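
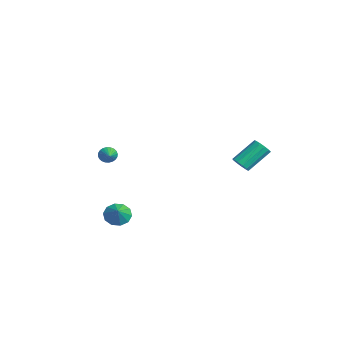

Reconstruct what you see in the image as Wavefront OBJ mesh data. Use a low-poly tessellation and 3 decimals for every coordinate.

v -2.141 -2.862 -0.305
v -1.937 -2.642 -0.766
v -0.999 -3.018 0.125
v -1.96 -2.468 -0.643
v -2.01 -2.354 -0.469
v -2.08 -2.317 -0.269
v -2.16 -2.363 -0.075
v -2.236 -2.485 0.084
v -2.298 -2.665 0.183
v -2.336 -2.875 0.209
v -2.345 -3.083 0.156
v -2.322 -3.257 0.033
v -2.272 -3.371 -0.142
v -2.201 -3.408 -0.341
v -2.122 -3.362 -0.535
v -2.045 -3.239 -0.694
v -1.983 -3.06 -0.794
v -1.945 -2.85 -0.819
v 3.442 3.113 0.763
v 3.793 2.856 1.162
v 3.489 4.171 2.276
v 3.138 4.427 1.877
v 3.988 3.055 0.98
v 3.683 4.37 2.094
v 4.009 3.273 0.729
v 3.705 4.587 1.843
v 3.851 3.439 0.489
v 3.546 4.754 1.604
v 3.562 3.502 0.336
v 3.258 4.817 1.45
v 3.236 3.441 0.319
v 2.931 4.756 1.433
v 2.975 3.276 0.442
v 2.67 4.591 1.556
v 2.863 3.059 0.667
v 2.558 4.374 1.782
v 2.934 2.859 0.923
v 2.63 4.174 2.037
v 3.167 2.74 1.128
v 2.862 4.054 2.242
v 3.488 2.738 1.217
v 3.183 4.053 2.331
v 3.141 -3.566 -2.265
v 3.521 -3.983 -2.789
v 3.939 -3.734 -1.555
v 3.657 -3.529 -2.835
v 3.596 -3.09 -2.663
v 3.362 -2.832 -2.339
v 3.043 -2.855 -1.986
v 2.762 -3.15 -1.74
v 2.626 -3.603 -1.694
v 2.687 -4.043 -1.866
v 2.921 -4.3 -2.19
v 3.24 -4.277 -2.543
f 2 1 4
f 2 4 3
f 4 1 5
f 4 5 3
f 5 1 6
f 5 6 3
f 6 1 7
f 6 7 3
f 7 1 8
f 7 8 3
f 8 1 9
f 8 9 3
f 9 1 10
f 9 10 3
f 10 1 11
f 10 11 3
f 11 1 12
f 11 12 3
f 12 1 13
f 12 13 3
f 13 1 14
f 13 14 3
f 14 1 15
f 14 15 3
f 15 1 16
f 15 16 3
f 16 1 17
f 16 17 3
f 17 1 18
f 17 18 3
f 18 1 2
f 18 2 3
f 20 19 23
f 20 23 21
f 21 23 24
f 21 24 22
f 23 19 25
f 23 25 24
f 24 25 26
f 24 26 22
f 25 19 27
f 25 27 26
f 26 27 28
f 26 28 22
f 27 19 29
f 27 29 28
f 28 29 30
f 28 30 22
f 29 19 31
f 29 31 30
f 30 31 32
f 30 32 22
f 31 19 33
f 31 33 32
f 32 33 34
f 32 34 22
f 33 19 35
f 33 35 34
f 34 35 36
f 34 36 22
f 35 19 37
f 35 37 36
f 36 37 38
f 36 38 22
f 37 19 39
f 37 39 38
f 38 39 40
f 38 40 22
f 39 19 41
f 39 41 40
f 40 41 42
f 40 42 22
f 41 19 20
f 41 20 42
f 42 20 21
f 42 21 22
f 44 43 46
f 44 46 45
f 46 43 47
f 46 47 45
f 47 43 48
f 47 48 45
f 48 43 49
f 48 49 45
f 49 43 50
f 49 50 45
f 50 43 51
f 50 51 45
f 51 43 52
f 51 52 45
f 52 43 53
f 52 53 45
f 53 43 54
f 53 54 45
f 54 43 44
f 54 44 45



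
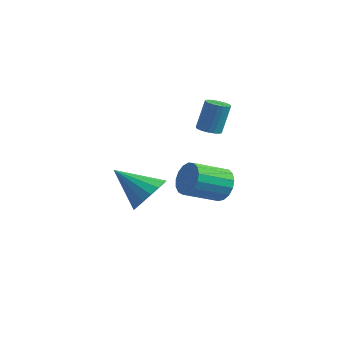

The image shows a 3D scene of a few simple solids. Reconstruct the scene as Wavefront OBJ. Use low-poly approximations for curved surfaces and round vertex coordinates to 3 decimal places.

v -2.528 3.077 1.937
v -1.94 3.054 1.899
v -1.823 3.519 3.404
v -2.412 3.543 3.443
v -1.986 3.285 1.831
v -1.87 3.75 3.336
v -2.126 3.48 1.782
v -2.01 3.946 3.287
v -2.336 3.606 1.759
v -2.219 4.071 3.264
v -2.579 3.64 1.767
v -2.462 4.106 3.273
v -2.813 3.577 1.805
v -2.696 4.042 3.31
v -2.998 3.427 1.865
v -2.881 3.893 3.371
v -3.101 3.217 1.938
v -2.985 3.683 3.444
v -3.106 2.983 2.011
v -2.989 3.449 3.517
v -3.011 2.765 2.071
v -2.894 3.231 3.577
v -2.832 2.601 2.108
v -2.715 3.067 3.613
v -2.601 2.519 2.116
v -2.484 2.985 3.621
v -2.357 2.534 2.092
v -2.24 3 3.597
v -2.143 2.643 2.042
v -2.026 3.108 3.547
v -1.995 2.827 1.974
v -1.879 3.292 3.479
v -1.493 -1.816 0.079
v -0.861 -2.452 0.585
v -3.027 -2.384 1.281
v -0.824 -2.027 0.833
v -0.941 -1.554 0.908
v -1.184 -1.141 0.793
v -1.498 -0.882 0.514
v -1.811 -0.838 0.136
v -2.051 -1.017 -0.255
v -2.163 -1.38 -0.57
v -2.122 -1.842 -0.736
v -1.937 -2.298 -0.715
v -1.65 -2.644 -0.513
v -1.327 -2.8 -0.175
v -1.042 -2.731 0.222
v -2.422 3.886 -1.741
v -1.98 4.071 -0.955
v -2.676 2.499 -0.194
v -3.118 2.314 -0.979
v -2.371 4.268 -0.905
v -3.066 2.696 -0.144
v -2.773 4.377 -1.047
v -3.469 2.805 -0.285
v -3.095 4.374 -1.347
v -3.791 2.802 -0.586
v -3.263 4.259 -1.737
v -3.958 2.687 -0.976
v -3.238 4.059 -2.129
v -3.934 2.487 -1.367
v -3.027 3.819 -2.431
v -3.722 2.247 -1.67
v -2.676 3.594 -2.575
v -3.372 2.022 -1.814
v -2.268 3.436 -2.528
v -2.963 1.864 -1.767
v -1.895 3.381 -2.301
v -2.59 1.809 -1.54
v -1.643 3.442 -1.945
v -2.338 1.87 -1.184
v -1.569 3.605 -1.542
v -2.265 2.033 -0.781
v -1.691 3.831 -1.185
v -2.386 2.259 -0.424
f 2 1 5
f 2 5 3
f 3 5 6
f 3 6 4
f 5 1 7
f 5 7 6
f 6 7 8
f 6 8 4
f 7 1 9
f 7 9 8
f 8 9 10
f 8 10 4
f 9 1 11
f 9 11 10
f 10 11 12
f 10 12 4
f 11 1 13
f 11 13 12
f 12 13 14
f 12 14 4
f 13 1 15
f 13 15 14
f 14 15 16
f 14 16 4
f 15 1 17
f 15 17 16
f 16 17 18
f 16 18 4
f 17 1 19
f 17 19 18
f 18 19 20
f 18 20 4
f 19 1 21
f 19 21 20
f 20 21 22
f 20 22 4
f 21 1 23
f 21 23 22
f 22 23 24
f 22 24 4
f 23 1 25
f 23 25 24
f 24 25 26
f 24 26 4
f 25 1 27
f 25 27 26
f 26 27 28
f 26 28 4
f 27 1 29
f 27 29 28
f 28 29 30
f 28 30 4
f 29 1 31
f 29 31 30
f 30 31 32
f 30 32 4
f 31 1 2
f 31 2 32
f 32 2 3
f 32 3 4
f 34 33 36
f 34 36 35
f 36 33 37
f 36 37 35
f 37 33 38
f 37 38 35
f 38 33 39
f 38 39 35
f 39 33 40
f 39 40 35
f 40 33 41
f 40 41 35
f 41 33 42
f 41 42 35
f 42 33 43
f 42 43 35
f 43 33 44
f 43 44 35
f 44 33 45
f 44 45 35
f 45 33 46
f 45 46 35
f 46 33 47
f 46 47 35
f 47 33 34
f 47 34 35
f 49 48 52
f 49 52 50
f 50 52 53
f 50 53 51
f 52 48 54
f 52 54 53
f 53 54 55
f 53 55 51
f 54 48 56
f 54 56 55
f 55 56 57
f 55 57 51
f 56 48 58
f 56 58 57
f 57 58 59
f 57 59 51
f 58 48 60
f 58 60 59
f 59 60 61
f 59 61 51
f 60 48 62
f 60 62 61
f 61 62 63
f 61 63 51
f 62 48 64
f 62 64 63
f 63 64 65
f 63 65 51
f 64 48 66
f 64 66 65
f 65 66 67
f 65 67 51
f 66 48 68
f 66 68 67
f 67 68 69
f 67 69 51
f 68 48 70
f 68 70 69
f 69 70 71
f 69 71 51
f 70 48 72
f 70 72 71
f 71 72 73
f 71 73 51
f 72 48 74
f 72 74 73
f 73 74 75
f 73 75 51
f 74 48 49
f 74 49 75
f 75 49 50
f 75 50 51



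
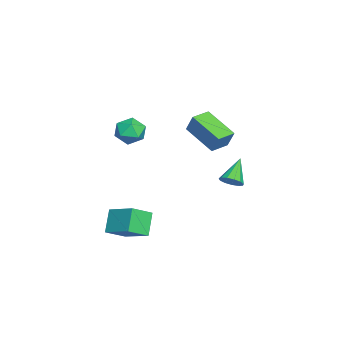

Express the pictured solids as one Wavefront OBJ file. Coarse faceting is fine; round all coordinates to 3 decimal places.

v 1.321 -2.812 -4.503
v 0.276 -2.735 -3.32
v 2.348 -1.381 -3.689
v 1.303 -1.304 -2.506
v 2.097 -3.796 -3.754
v 1.052 -3.719 -2.571
v 3.124 -2.365 -2.94
v 2.079 -2.288 -1.757
v 0.223 0.405 3.585
v 0.565 0.794 4.7
v -0.683 1.161 3.599
v -0.341 1.55 4.714
v 1.481 1.93 2.666
v 1.823 2.319 3.781
v 0.575 2.686 2.68
v 0.917 3.075 3.795
v -3.065 2.595 -2.281
v -2.652 3.145 -2.009
v -4.375 2.985 -1.079
v -2.882 3.311 -2.315
v -3.171 3.25 -2.609
v -3.426 2.98 -2.799
v -3.567 2.589 -2.825
v -3.548 2.199 -2.678
v -3.376 1.935 -2.405
v -3.106 1.88 -2.093
v -2.822 2.052 -1.84
v -2.616 2.397 -1.727
v -2.552 2.804 -1.791
v 0.833 -2.473 4.087
v 1.19 -3.034 3.37
v -0.47 -2.206 3.23
v -0.113 -2.767 2.513
v -0.386 -3.172 3.36
v 0.419 -3.336 3.89
v 0.301 -1.904 2.71
v 1.106 -2.068 3.24
v 0.861 -2.682 2.519
v 0.436 -3.466 2.921
v 0.284 -1.774 3.679
v -0.141 -2.558 4.081
f 2 4 1
f 5 2 1
f 1 4 3
f 3 5 1
f 2 8 4
f 6 2 5
f 6 8 2
f 4 8 3
f 7 5 3
f 3 8 7
f 7 6 5
f 8 6 7
f 10 12 9
f 13 10 9
f 9 12 11
f 11 13 9
f 10 16 12
f 14 10 13
f 14 16 10
f 12 16 11
f 15 13 11
f 11 16 15
f 15 14 13
f 16 14 15
f 18 17 20
f 18 20 19
f 20 17 21
f 20 21 19
f 21 17 22
f 21 22 19
f 22 17 23
f 22 23 19
f 23 17 24
f 23 24 19
f 24 17 25
f 24 25 19
f 25 17 26
f 25 26 19
f 26 17 27
f 26 27 19
f 27 17 28
f 27 28 19
f 28 17 29
f 28 29 19
f 29 17 18
f 29 18 19
f 30 41 35
f 30 35 31
f 30 31 37
f 30 37 40
f 30 40 41
f 31 35 39
f 35 41 34
f 41 40 32
f 40 37 36
f 37 31 38
f 33 39 34
f 33 34 32
f 33 32 36
f 33 36 38
f 33 38 39
f 34 39 35
f 32 34 41
f 36 32 40
f 38 36 37
f 39 38 31



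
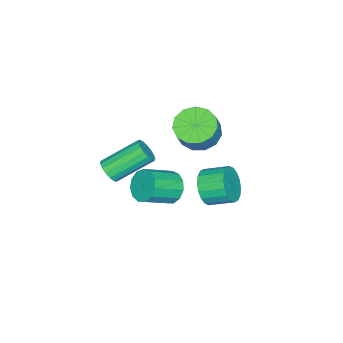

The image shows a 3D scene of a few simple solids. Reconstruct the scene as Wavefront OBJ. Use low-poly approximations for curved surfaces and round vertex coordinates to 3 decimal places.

v 2.055 -1.041 -1.597
v 2.624 -0.615 -2.026
v 3.774 -1.354 -1.232
v 3.205 -1.779 -0.803
v 2.527 -0.36 -1.646
v 3.676 -1.098 -0.853
v 2.279 -0.32 -1.251
v 3.429 -1.058 -0.458
v 1.961 -0.51 -0.966
v 3.111 -1.248 -0.173
v 1.672 -0.868 -0.881
v 2.822 -1.606 -0.087
v 1.505 -1.281 -1.023
v 2.655 -2.019 -0.23
v 1.513 -1.618 -1.347
v 2.663 -2.356 -0.554
v 1.692 -1.771 -1.751
v 2.842 -2.51 -0.957
v 1.987 -1.693 -2.105
v 3.137 -2.431 -1.312
v 2.304 -1.408 -2.298
v 3.453 -2.146 -1.505
v 2.541 -1.006 -2.269
v 3.691 -1.744 -1.475
v -2.712 -2.126 -2.157
v -1.838 -2.033 -2.694
v -1.154 -1.921 -1.559
v -2.028 -2.014 -1.023
v -2.044 -1.496 -2.623
v -1.36 -1.383 -1.488
v -2.463 -1.158 -2.404
v -1.778 -1.045 -1.27
v -2.96 -1.128 -2.107
v -2.276 -1.015 -0.972
v -3.379 -1.415 -1.826
v -2.695 -1.302 -0.691
v -3.586 -1.928 -1.65
v -2.902 -1.815 -0.515
v -3.516 -2.504 -1.635
v -2.831 -2.391 -0.5
v -3.19 -2.96 -1.786
v -2.506 -2.847 -0.651
v -2.713 -3.151 -2.055
v -2.029 -3.038 -0.92
v -2.235 -3.018 -2.356
v -1.551 -2.905 -1.222
v -1.909 -2.601 -2.595
v -1.225 -2.488 -1.46
v -0.332 -0.558 -3.439
v 0.213 -0.139 -4.08
v -0.083 0.978 -3.601
v -0.628 0.558 -2.961
v -0.159 -0.155 -4.271
v -0.455 0.961 -3.792
v -0.565 -0.252 -4.297
v -0.861 0.864 -3.818
v -0.925 -0.409 -4.153
v -1.221 0.707 -3.675
v -1.167 -0.596 -3.868
v -1.464 0.52 -3.389
v -1.245 -0.775 -3.498
v -1.541 0.341 -3.019
v -1.141 -0.911 -3.116
v -1.437 0.205 -2.638
v -0.877 -0.978 -2.799
v -1.173 0.139 -2.32
v -0.505 -0.961 -2.608
v -0.801 0.155 -2.129
v -0.099 -0.864 -2.582
v -0.395 0.252 -2.103
v 0.261 -0.707 -2.725
v -0.035 0.409 -2.247
v 0.504 -0.52 -3.011
v 0.207 0.596 -2.532
v 0.581 -0.341 -3.381
v 0.285 0.775 -2.902
v 0.477 -0.205 -3.762
v 0.181 0.911 -3.284
v 1.97 -4.155 -1.939
v 2.488 -3.796 -1.828
v 1.368 -2.526 -0.709
v 0.85 -2.885 -0.821
v 2.37 -3.676 -2.083
v 1.249 -2.406 -0.965
v 2.159 -3.666 -2.306
v 1.038 -2.395 -1.187
v 1.906 -3.767 -2.444
v 0.785 -2.497 -1.326
v 1.667 -3.958 -2.467
v 0.546 -2.688 -1.349
v 1.498 -4.194 -2.369
v 0.377 -2.923 -1.251
v 1.437 -4.421 -2.172
v 0.316 -3.15 -1.054
v 1.498 -4.587 -1.922
v 0.377 -3.316 -0.804
v 1.668 -4.654 -1.676
v 0.547 -3.384 -0.558
v 1.906 -4.607 -1.49
v 0.786 -3.337 -0.372
v 2.16 -4.456 -1.407
v 1.039 -3.186 -0.289
v 2.37 -4.237 -1.446
v 1.249 -2.966 -0.328
v 2.489 -3.999 -1.598
v 1.368 -2.728 -0.479
f 2 1 5
f 2 5 3
f 3 5 6
f 3 6 4
f 5 1 7
f 5 7 6
f 6 7 8
f 6 8 4
f 7 1 9
f 7 9 8
f 8 9 10
f 8 10 4
f 9 1 11
f 9 11 10
f 10 11 12
f 10 12 4
f 11 1 13
f 11 13 12
f 12 13 14
f 12 14 4
f 13 1 15
f 13 15 14
f 14 15 16
f 14 16 4
f 15 1 17
f 15 17 16
f 16 17 18
f 16 18 4
f 17 1 19
f 17 19 18
f 18 19 20
f 18 20 4
f 19 1 21
f 19 21 20
f 20 21 22
f 20 22 4
f 21 1 23
f 21 23 22
f 22 23 24
f 22 24 4
f 23 1 2
f 23 2 24
f 24 2 3
f 24 3 4
f 26 25 29
f 26 29 27
f 27 29 30
f 27 30 28
f 29 25 31
f 29 31 30
f 30 31 32
f 30 32 28
f 31 25 33
f 31 33 32
f 32 33 34
f 32 34 28
f 33 25 35
f 33 35 34
f 34 35 36
f 34 36 28
f 35 25 37
f 35 37 36
f 36 37 38
f 36 38 28
f 37 25 39
f 37 39 38
f 38 39 40
f 38 40 28
f 39 25 41
f 39 41 40
f 40 41 42
f 40 42 28
f 41 25 43
f 41 43 42
f 42 43 44
f 42 44 28
f 43 25 45
f 43 45 44
f 44 45 46
f 44 46 28
f 45 25 47
f 45 47 46
f 46 47 48
f 46 48 28
f 47 25 26
f 47 26 48
f 48 26 27
f 48 27 28
f 50 49 53
f 50 53 51
f 51 53 54
f 51 54 52
f 53 49 55
f 53 55 54
f 54 55 56
f 54 56 52
f 55 49 57
f 55 57 56
f 56 57 58
f 56 58 52
f 57 49 59
f 57 59 58
f 58 59 60
f 58 60 52
f 59 49 61
f 59 61 60
f 60 61 62
f 60 62 52
f 61 49 63
f 61 63 62
f 62 63 64
f 62 64 52
f 63 49 65
f 63 65 64
f 64 65 66
f 64 66 52
f 65 49 67
f 65 67 66
f 66 67 68
f 66 68 52
f 67 49 69
f 67 69 68
f 68 69 70
f 68 70 52
f 69 49 71
f 69 71 70
f 70 71 72
f 70 72 52
f 71 49 73
f 71 73 72
f 72 73 74
f 72 74 52
f 73 49 75
f 73 75 74
f 74 75 76
f 74 76 52
f 75 49 77
f 75 77 76
f 76 77 78
f 76 78 52
f 77 49 50
f 77 50 78
f 78 50 51
f 78 51 52
f 80 79 83
f 80 83 81
f 81 83 84
f 81 84 82
f 83 79 85
f 83 85 84
f 84 85 86
f 84 86 82
f 85 79 87
f 85 87 86
f 86 87 88
f 86 88 82
f 87 79 89
f 87 89 88
f 88 89 90
f 88 90 82
f 89 79 91
f 89 91 90
f 90 91 92
f 90 92 82
f 91 79 93
f 91 93 92
f 92 93 94
f 92 94 82
f 93 79 95
f 93 95 94
f 94 95 96
f 94 96 82
f 95 79 97
f 95 97 96
f 96 97 98
f 96 98 82
f 97 79 99
f 97 99 98
f 98 99 100
f 98 100 82
f 99 79 101
f 99 101 100
f 100 101 102
f 100 102 82
f 101 79 103
f 101 103 102
f 102 103 104
f 102 104 82
f 103 79 105
f 103 105 104
f 104 105 106
f 104 106 82
f 105 79 80
f 105 80 106
f 106 80 81
f 106 81 82



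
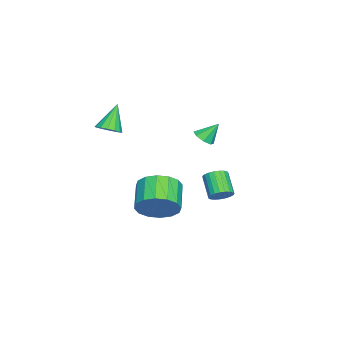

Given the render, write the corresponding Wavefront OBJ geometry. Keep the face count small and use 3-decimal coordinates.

v -1.982 0.533 -1.157
v -1.568 0.325 -0.879
v -2.218 1.127 -0.363
v -1.46 0.659 -1.097
v -1.658 0.919 -1.35
v -2.045 0.953 -1.49
v -2.395 0.74 -1.436
v -2.503 0.406 -1.218
v -2.305 0.146 -0.964
v -1.918 0.113 -0.824
v 1.73 -2.444 0.638
v 2.12 -2.055 0.823
v 1.01 -2.276 1.802
v 1.915 -1.895 0.673
v 1.661 -1.881 0.514
v 1.425 -2.018 0.388
v 1.272 -2.269 0.329
v 1.241 -2.567 0.352
v 1.341 -2.832 0.452
v 1.546 -2.992 0.602
v 1.8 -3.006 0.761
v 2.036 -2.869 0.888
v 2.189 -2.618 0.947
v 2.22 -2.32 0.923
v 3.626 2.769 -1.433
v 4.027 2.609 -1.143
v 3.315 2.172 -0.398
v 2.914 2.331 -0.687
v 3.99 2.806 -1.063
v 3.277 2.369 -0.318
v 3.89 2.997 -1.047
v 3.177 2.56 -0.302
v 3.744 3.148 -1.098
v 3.031 2.711 -0.352
v 3.578 3.234 -1.206
v 2.865 2.797 -0.461
v 3.42 3.239 -1.354
v 2.707 2.802 -0.609
v 3.298 3.163 -1.515
v 2.585 2.726 -0.77
v 3.232 3.019 -1.662
v 2.52 2.582 -0.917
v 3.235 2.831 -1.77
v 2.523 2.394 -1.024
v 3.306 2.633 -1.819
v 2.593 2.195 -1.073
v 3.432 2.458 -1.801
v 2.719 2.02 -1.056
v 3.591 2.336 -1.72
v 2.879 1.899 -0.974
v 3.757 2.29 -1.589
v 3.044 1.853 -0.843
v 3.9 2.326 -1.431
v 3.187 1.889 -0.685
v 3.995 2.439 -1.273
v 3.283 2.002 -0.528
v 0.705 -0.687 -4.2
v 1.042 -0.17 -3.438
v -0.149 -0.456 -2.719
v -0.485 -0.973 -3.48
v 0.789 0.165 -3.723
v -0.401 -0.12 -3.004
v 0.514 0.272 -4.136
v -0.676 -0.014 -3.416
v 0.29 0.122 -4.566
v -0.9 -0.164 -3.846
v 0.178 -0.245 -4.897
v -1.013 -0.531 -4.178
v 0.206 -0.731 -5.042
v -0.984 -1.016 -4.323
v 0.369 -1.204 -4.961
v -0.822 -1.49 -4.242
v 0.621 -1.54 -4.676
v -0.569 -1.825 -3.957
v 0.896 -1.646 -4.264
v -0.294 -1.932 -3.544
v 1.12 -1.496 -3.834
v -0.07 -1.782 -3.114
v 1.233 -1.129 -3.502
v 0.042 -1.415 -2.783
v 1.204 -0.644 -3.357
v 0.014 -0.929 -2.638
f 2 1 4
f 2 4 3
f 4 1 5
f 4 5 3
f 5 1 6
f 5 6 3
f 6 1 7
f 6 7 3
f 7 1 8
f 7 8 3
f 8 1 9
f 8 9 3
f 9 1 10
f 9 10 3
f 10 1 2
f 10 2 3
f 12 11 14
f 12 14 13
f 14 11 15
f 14 15 13
f 15 11 16
f 15 16 13
f 16 11 17
f 16 17 13
f 17 11 18
f 17 18 13
f 18 11 19
f 18 19 13
f 19 11 20
f 19 20 13
f 20 11 21
f 20 21 13
f 21 11 22
f 21 22 13
f 22 11 23
f 22 23 13
f 23 11 24
f 23 24 13
f 24 11 12
f 24 12 13
f 26 25 29
f 26 29 27
f 27 29 30
f 27 30 28
f 29 25 31
f 29 31 30
f 30 31 32
f 30 32 28
f 31 25 33
f 31 33 32
f 32 33 34
f 32 34 28
f 33 25 35
f 33 35 34
f 34 35 36
f 34 36 28
f 35 25 37
f 35 37 36
f 36 37 38
f 36 38 28
f 37 25 39
f 37 39 38
f 38 39 40
f 38 40 28
f 39 25 41
f 39 41 40
f 40 41 42
f 40 42 28
f 41 25 43
f 41 43 42
f 42 43 44
f 42 44 28
f 43 25 45
f 43 45 44
f 44 45 46
f 44 46 28
f 45 25 47
f 45 47 46
f 46 47 48
f 46 48 28
f 47 25 49
f 47 49 48
f 48 49 50
f 48 50 28
f 49 25 51
f 49 51 50
f 50 51 52
f 50 52 28
f 51 25 53
f 51 53 52
f 52 53 54
f 52 54 28
f 53 25 55
f 53 55 54
f 54 55 56
f 54 56 28
f 55 25 26
f 55 26 56
f 56 26 27
f 56 27 28
f 58 57 61
f 58 61 59
f 59 61 62
f 59 62 60
f 61 57 63
f 61 63 62
f 62 63 64
f 62 64 60
f 63 57 65
f 63 65 64
f 64 65 66
f 64 66 60
f 65 57 67
f 65 67 66
f 66 67 68
f 66 68 60
f 67 57 69
f 67 69 68
f 68 69 70
f 68 70 60
f 69 57 71
f 69 71 70
f 70 71 72
f 70 72 60
f 71 57 73
f 71 73 72
f 72 73 74
f 72 74 60
f 73 57 75
f 73 75 74
f 74 75 76
f 74 76 60
f 75 57 77
f 75 77 76
f 76 77 78
f 76 78 60
f 77 57 79
f 77 79 78
f 78 79 80
f 78 80 60
f 79 57 81
f 79 81 80
f 80 81 82
f 80 82 60
f 81 57 58
f 81 58 82
f 82 58 59
f 82 59 60



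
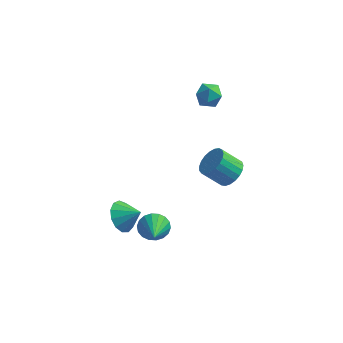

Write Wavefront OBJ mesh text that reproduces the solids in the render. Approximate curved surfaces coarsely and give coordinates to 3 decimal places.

v 1.948 2.49 -1.636
v 2.542 2.341 -1.075
v 1.605 2.12 -0.143
v 1.012 2.27 -0.704
v 2.495 2.681 -1.041
v 1.558 2.46 -0.109
v 2.354 2.988 -1.11
v 1.417 2.768 -0.178
v 2.143 3.21 -1.27
v 1.206 2.989 -0.338
v 1.898 3.306 -1.494
v 0.961 3.086 -0.561
v 1.662 3.262 -1.741
v 0.725 3.041 -0.809
v 1.475 3.084 -1.971
v 0.538 2.864 -1.039
v 1.371 2.804 -2.143
v 0.434 2.583 -1.21
v 1.366 2.469 -2.227
v 0.429 2.249 -1.295
v 1.462 2.138 -2.209
v 0.525 1.918 -1.277
v 1.642 1.868 -2.092
v 0.705 1.647 -1.16
v 1.875 1.706 -1.896
v 0.938 1.485 -0.964
v 2.121 1.679 -1.655
v 1.184 1.458 -0.723
v 2.337 1.792 -1.411
v 1.4 1.571 -0.479
v 2.486 2.026 -1.206
v 1.549 1.806 -0.274
v 0.233 3.383 4.142
v 0.966 3.52 4.097
v 0.334 2.56 3.263
v 1.067 2.697 3.218
v 0.787 2.358 3.822
v 0.724 2.867 4.364
v 0.576 3.213 2.996
v 0.513 3.722 3.538
v 1.177 3.416 3.389
v 1.308 2.887 3.899
v -0.008 3.193 3.461
v 0.123 2.664 3.971
v -2.409 -1.097 -2.74
v -1.965 -1.564 -3.368
v -1.491 -1.083 -2.1
v -1.895 -1.074 -3.478
v -1.988 -0.591 -3.355
v -2.215 -0.269 -3.036
v -2.504 -0.209 -2.623
v -2.762 -0.431 -2.247
v -2.909 -0.865 -2.028
v -2.897 -1.372 -2.035
v -2.73 -1.791 -2.266
v -2.461 -1.99 -2.647
v -2.176 -1.906 -3.058
v -0.653 -1.769 -2.289
v -0.21 -1.366 -1.774
v -0.267 -3.011 -1.651
v -0.522 -1.381 -1.614
v -0.861 -1.472 -1.587
v -1.158 -1.622 -1.699
v -1.355 -1.801 -1.929
v -1.414 -1.974 -2.229
v -1.322 -2.106 -2.542
v -1.097 -2.171 -2.804
v -0.785 -2.156 -2.965
v -0.446 -2.065 -2.992
v -0.149 -1.915 -2.879
v 0.049 -1.736 -2.65
v 0.107 -1.563 -2.35
v 0.015 -1.431 -2.037
f 2 1 5
f 2 5 3
f 3 5 6
f 3 6 4
f 5 1 7
f 5 7 6
f 6 7 8
f 6 8 4
f 7 1 9
f 7 9 8
f 8 9 10
f 8 10 4
f 9 1 11
f 9 11 10
f 10 11 12
f 10 12 4
f 11 1 13
f 11 13 12
f 12 13 14
f 12 14 4
f 13 1 15
f 13 15 14
f 14 15 16
f 14 16 4
f 15 1 17
f 15 17 16
f 16 17 18
f 16 18 4
f 17 1 19
f 17 19 18
f 18 19 20
f 18 20 4
f 19 1 21
f 19 21 20
f 20 21 22
f 20 22 4
f 21 1 23
f 21 23 22
f 22 23 24
f 22 24 4
f 23 1 25
f 23 25 24
f 24 25 26
f 24 26 4
f 25 1 27
f 25 27 26
f 26 27 28
f 26 28 4
f 27 1 29
f 27 29 28
f 28 29 30
f 28 30 4
f 29 1 31
f 29 31 30
f 30 31 32
f 30 32 4
f 31 1 2
f 31 2 32
f 32 2 3
f 32 3 4
f 33 44 38
f 33 38 34
f 33 34 40
f 33 40 43
f 33 43 44
f 34 38 42
f 38 44 37
f 44 43 35
f 43 40 39
f 40 34 41
f 36 42 37
f 36 37 35
f 36 35 39
f 36 39 41
f 36 41 42
f 37 42 38
f 35 37 44
f 39 35 43
f 41 39 40
f 42 41 34
f 46 45 48
f 46 48 47
f 48 45 49
f 48 49 47
f 49 45 50
f 49 50 47
f 50 45 51
f 50 51 47
f 51 45 52
f 51 52 47
f 52 45 53
f 52 53 47
f 53 45 54
f 53 54 47
f 54 45 55
f 54 55 47
f 55 45 56
f 55 56 47
f 56 45 57
f 56 57 47
f 57 45 46
f 57 46 47
f 59 58 61
f 59 61 60
f 61 58 62
f 61 62 60
f 62 58 63
f 62 63 60
f 63 58 64
f 63 64 60
f 64 58 65
f 64 65 60
f 65 58 66
f 65 66 60
f 66 58 67
f 66 67 60
f 67 58 68
f 67 68 60
f 68 58 69
f 68 69 60
f 69 58 70
f 69 70 60
f 70 58 71
f 70 71 60
f 71 58 72
f 71 72 60
f 72 58 73
f 72 73 60
f 73 58 59
f 73 59 60



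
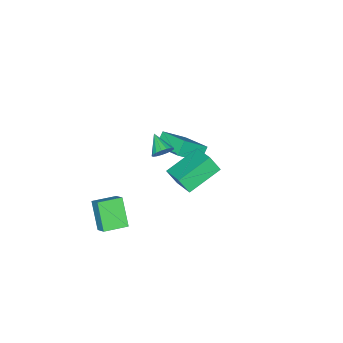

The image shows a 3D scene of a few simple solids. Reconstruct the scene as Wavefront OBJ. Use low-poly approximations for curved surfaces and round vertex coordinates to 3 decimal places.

v -4.771 -2.475 -1.935
v -3.466 -3.056 -0.76
v -4.467 -0.599 -1.346
v -3.162 -1.18 -0.17
v -4.058 -2.36 -2.67
v -2.753 -2.941 -1.494
v -3.754 -0.484 -2.08
v -2.449 -1.065 -0.905
v -1.532 -1.33 -0.081
v -1.186 -1.141 0.461
v -1.988 -2.39 0.581
v -1.47 -0.996 0.497
v -1.768 -0.928 0.401
v -2.012 -0.952 0.195
v -2.147 -1.062 -0.075
v -2.14 -1.234 -0.346
v -1.995 -1.428 -0.556
v -1.743 -1.599 -0.657
v -1.443 -1.708 -0.626
v -1.164 -1.731 -0.47
v -0.969 -1.662 -0.225
v -0.903 -1.517 0.053
v -0.981 -1.329 0.301
v -0.051 3.101 3.333
v 0.201 2.576 4.219
v 0.584 4.502 3.983
v 0.836 3.977 4.869
v 1.844 2.623 2.511
v 2.096 2.098 3.397
v 2.479 4.024 3.161
v 2.731 3.499 4.047
v 3.276 -2.251 -1.418
v 3.613 -1.479 -0.726
v 2.015 -1.607 -1.523
v 2.352 -0.834 -0.831
v 3.908 -1.246 -2.849
v 4.245 -0.473 -2.157
v 2.647 -0.601 -2.954
v 2.984 0.171 -2.262
f 2 4 1
f 5 2 1
f 1 4 3
f 3 5 1
f 2 8 4
f 6 2 5
f 6 8 2
f 4 8 3
f 7 5 3
f 3 8 7
f 7 6 5
f 8 6 7
f 10 9 12
f 10 12 11
f 12 9 13
f 12 13 11
f 13 9 14
f 13 14 11
f 14 9 15
f 14 15 11
f 15 9 16
f 15 16 11
f 16 9 17
f 16 17 11
f 17 9 18
f 17 18 11
f 18 9 19
f 18 19 11
f 19 9 20
f 19 20 11
f 20 9 21
f 20 21 11
f 21 9 22
f 21 22 11
f 22 9 23
f 22 23 11
f 23 9 10
f 23 10 11
f 25 27 24
f 28 25 24
f 24 27 26
f 26 28 24
f 25 31 27
f 29 25 28
f 29 31 25
f 27 31 26
f 30 28 26
f 26 31 30
f 30 29 28
f 31 29 30
f 33 35 32
f 36 33 32
f 32 35 34
f 34 36 32
f 33 39 35
f 37 33 36
f 37 39 33
f 35 39 34
f 38 36 34
f 34 39 38
f 38 37 36
f 39 37 38



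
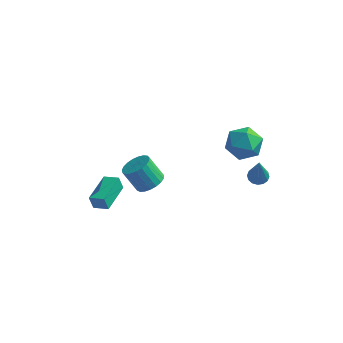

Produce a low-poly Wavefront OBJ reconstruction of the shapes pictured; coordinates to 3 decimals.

v 3.78 2.176 -2.236
v 4.37 2.33 -2.248
v 4 1.484 -0.244
v 4.221 2.587 -2.142
v 3.953 2.734 -2.061
v 3.639 2.732 -2.027
v 3.363 2.58 -2.05
v 3.199 2.321 -2.122
v 3.19 2.022 -2.224
v 3.34 1.765 -2.33
v 3.607 1.618 -2.411
v 3.921 1.62 -2.444
v 4.197 1.772 -2.422
v 4.362 2.031 -2.35
v -0.758 -2.628 0.42
v -0.054 -2.515 0.882
v -0.878 -2.458 2.123
v -1.582 -2.572 1.66
v -0.146 -2.182 0.806
v -0.97 -2.125 2.046
v -0.344 -1.927 0.662
v -1.168 -1.87 1.903
v -0.614 -1.793 0.477
v -1.437 -1.736 1.718
v -0.908 -1.803 0.282
v -1.732 -1.746 1.523
v -1.177 -1.956 0.111
v -2.001 -1.899 1.351
v -1.373 -2.226 -0.007
v -2.197 -2.169 1.234
v -1.463 -2.565 -0.051
v -2.287 -2.508 1.189
v -1.431 -2.915 -0.014
v -2.255 -2.858 1.227
v -1.283 -3.215 0.098
v -2.106 -3.158 1.339
v -1.044 -3.414 0.266
v -1.867 -3.357 1.507
v -0.755 -3.477 0.461
v -1.579 -3.421 1.701
v -0.467 -3.394 0.648
v -1.291 -3.337 1.888
v -0.23 -3.178 0.796
v -1.053 -3.121 2.036
v -0.084 -2.867 0.879
v -0.907 -2.81 2.119
v 2.769 1.008 2.182
v 3.444 1.159 3.07
v 3.496 -0.639 1.91
v 4.171 -0.488 2.798
v 3.063 -0.617 2.948
v 2.614 0.401 3.117
v 4.326 0.119 1.863
v 3.877 1.137 2.032
v 4.406 0.61 2.873
v 3.626 0.154 3.543
v 3.314 0.366 1.437
v 2.534 -0.09 2.107
v -4.364 -1.865 -3.952
v -4.605 -1.87 -3.116
v -4.246 0.111 -3.906
v -4.487 0.106 -3.07
v -3.453 -1.926 -3.69
v -3.694 -1.931 -2.854
v -3.335 0.05 -3.644
v -3.576 0.045 -2.808
f 2 1 4
f 2 4 3
f 4 1 5
f 4 5 3
f 5 1 6
f 5 6 3
f 6 1 7
f 6 7 3
f 7 1 8
f 7 8 3
f 8 1 9
f 8 9 3
f 9 1 10
f 9 10 3
f 10 1 11
f 10 11 3
f 11 1 12
f 11 12 3
f 12 1 13
f 12 13 3
f 13 1 14
f 13 14 3
f 14 1 2
f 14 2 3
f 16 15 19
f 16 19 17
f 17 19 20
f 17 20 18
f 19 15 21
f 19 21 20
f 20 21 22
f 20 22 18
f 21 15 23
f 21 23 22
f 22 23 24
f 22 24 18
f 23 15 25
f 23 25 24
f 24 25 26
f 24 26 18
f 25 15 27
f 25 27 26
f 26 27 28
f 26 28 18
f 27 15 29
f 27 29 28
f 28 29 30
f 28 30 18
f 29 15 31
f 29 31 30
f 30 31 32
f 30 32 18
f 31 15 33
f 31 33 32
f 32 33 34
f 32 34 18
f 33 15 35
f 33 35 34
f 34 35 36
f 34 36 18
f 35 15 37
f 35 37 36
f 36 37 38
f 36 38 18
f 37 15 39
f 37 39 38
f 38 39 40
f 38 40 18
f 39 15 41
f 39 41 40
f 40 41 42
f 40 42 18
f 41 15 43
f 41 43 42
f 42 43 44
f 42 44 18
f 43 15 45
f 43 45 44
f 44 45 46
f 44 46 18
f 45 15 16
f 45 16 46
f 46 16 17
f 46 17 18
f 47 58 52
f 47 52 48
f 47 48 54
f 47 54 57
f 47 57 58
f 48 52 56
f 52 58 51
f 58 57 49
f 57 54 53
f 54 48 55
f 50 56 51
f 50 51 49
f 50 49 53
f 50 53 55
f 50 55 56
f 51 56 52
f 49 51 58
f 53 49 57
f 55 53 54
f 56 55 48
f 60 62 59
f 63 60 59
f 59 62 61
f 61 63 59
f 60 66 62
f 64 60 63
f 64 66 60
f 62 66 61
f 65 63 61
f 61 66 65
f 65 64 63
f 66 64 65



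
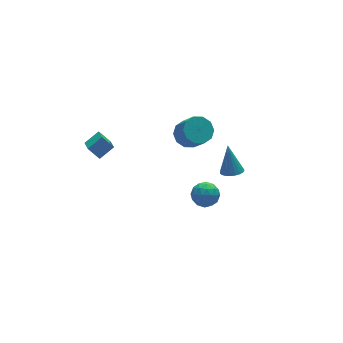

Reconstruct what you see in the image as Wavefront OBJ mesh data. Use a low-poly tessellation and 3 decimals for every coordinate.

v -0.89 -3.596 1.924
v -0.302 -3.036 2.141
v -0.098 -4.604 2.379
v 0.49 -4.044 2.596
v -0.237 -4.074 3.018
v -0.727 -3.451 2.736
v 0.327 -4.189 1.784
v -0.163 -3.566 1.502
v 0.45 -3.402 2.054
v 0.102 -3.331 2.817
v -0.502 -4.309 1.703
v -0.85 -4.238 2.466
v -0.666 -3.227 1.992
v 0.266 -4.413 2.528
v -0.162 -4.431 2.775
v 0.184 -4.101 2.903
v -0.915 -3.472 2.342
v -0.57 -3.142 2.47
v -0.531 -3.753 2.985
v 0.17 -4.498 2.05
v 0.515 -4.168 2.178
v -0.584 -3.539 1.617
v -0.238 -3.209 1.745
v 0.131 -3.887 1.535
v 0.122 -3.113 2.069
v 0.588 -3.706 2.337
v 0.492 -3.791 1.859
v 0.204 -3.425 1.694
v -0.082 -3.072 2.517
v 0.383 -3.664 2.785
v -0.044 -3.682 3.033
v -0.332 -3.316 2.867
v 0.36 -3.287 2.466
v -0.783 -3.976 1.735
v -0.318 -4.568 2.003
v -0.068 -4.324 1.653
v -0.356 -3.958 1.487
v -0.988 -3.934 2.183
v -0.522 -4.527 2.451
v -0.604 -4.215 2.826
v -0.892 -3.849 2.661
v -0.76 -4.353 2.054
v -2.895 4.194 -0.243
v -3.176 3.156 0.334
v -3.368 4.716 0.466
v -3.649 3.679 1.043
v -1.951 4.261 0.337
v -2.232 3.224 0.914
v -2.424 4.784 1.046
v -2.705 3.746 1.623
v 2.81 3.66 -0.771
v 3.695 3.423 -1.021
v 3.796 2.384 0.321
v 2.91 2.62 0.571
v 3.725 3.888 -0.663
v 3.826 2.848 0.679
v 3.406 4.265 -0.346
v 3.507 3.226 0.995
v 2.859 4.411 -0.192
v 2.959 3.372 1.149
v 2.293 4.27 -0.259
v 2.393 3.231 1.083
v 1.924 3.896 -0.521
v 2.025 2.857 0.821
v 1.894 3.432 -0.879
v 1.995 2.392 0.463
v 2.213 3.054 -1.195
v 2.314 2.015 0.146
v 2.761 2.908 -1.349
v 2.861 1.869 -0.008
v 3.327 3.049 -1.283
v 3.427 2.01 0.059
v 2.517 -1.968 1.174
v 3.203 -2.032 1.15
v 2.643 -1.212 2.846
v 3.163 -1.772 1.036
v 3.012 -1.546 0.945
v 2.774 -1.393 0.894
v 2.492 -1.34 0.891
v 2.215 -1.395 0.937
v 1.989 -1.549 1.024
v 1.855 -1.776 1.137
v 1.835 -2.037 1.256
v 1.933 -2.285 1.361
v 2.132 -2.479 1.434
v 2.397 -2.584 1.462
v 2.683 -2.583 1.439
v 2.94 -2.476 1.371
v 3.124 -2.281 1.269
f 1 38 17
f 38 12 41
f 17 41 6
f 38 41 17
f 1 17 13
f 17 6 18
f 13 18 2
f 17 18 13
f 1 13 22
f 13 2 23
f 22 23 8
f 13 23 22
f 1 22 34
f 22 8 37
f 34 37 11
f 22 37 34
f 1 34 38
f 34 11 42
f 38 42 12
f 34 42 38
f 2 18 29
f 18 6 32
f 29 32 10
f 18 32 29
f 6 41 19
f 41 12 40
f 19 40 5
f 41 40 19
f 12 42 39
f 42 11 35
f 39 35 3
f 42 35 39
f 11 37 36
f 37 8 24
f 36 24 7
f 37 24 36
f 8 23 28
f 23 2 25
f 28 25 9
f 23 25 28
f 4 30 16
f 30 10 31
f 16 31 5
f 30 31 16
f 4 16 14
f 16 5 15
f 14 15 3
f 16 15 14
f 4 14 21
f 14 3 20
f 21 20 7
f 14 20 21
f 4 21 26
f 21 7 27
f 26 27 9
f 21 27 26
f 4 26 30
f 26 9 33
f 30 33 10
f 26 33 30
f 5 31 19
f 31 10 32
f 19 32 6
f 31 32 19
f 3 15 39
f 15 5 40
f 39 40 12
f 15 40 39
f 7 20 36
f 20 3 35
f 36 35 11
f 20 35 36
f 9 27 28
f 27 7 24
f 28 24 8
f 27 24 28
f 10 33 29
f 33 9 25
f 29 25 2
f 33 25 29
f 44 46 43
f 47 44 43
f 43 46 45
f 45 47 43
f 44 50 46
f 48 44 47
f 48 50 44
f 46 50 45
f 49 47 45
f 45 50 49
f 49 48 47
f 50 48 49
f 52 51 55
f 52 55 53
f 53 55 56
f 53 56 54
f 55 51 57
f 55 57 56
f 56 57 58
f 56 58 54
f 57 51 59
f 57 59 58
f 58 59 60
f 58 60 54
f 59 51 61
f 59 61 60
f 60 61 62
f 60 62 54
f 61 51 63
f 61 63 62
f 62 63 64
f 62 64 54
f 63 51 65
f 63 65 64
f 64 65 66
f 64 66 54
f 65 51 67
f 65 67 66
f 66 67 68
f 66 68 54
f 67 51 69
f 67 69 68
f 68 69 70
f 68 70 54
f 69 51 71
f 69 71 70
f 70 71 72
f 70 72 54
f 71 51 52
f 71 52 72
f 72 52 53
f 72 53 54
f 74 73 76
f 74 76 75
f 76 73 77
f 76 77 75
f 77 73 78
f 77 78 75
f 78 73 79
f 78 79 75
f 79 73 80
f 79 80 75
f 80 73 81
f 80 81 75
f 81 73 82
f 81 82 75
f 82 73 83
f 82 83 75
f 83 73 84
f 83 84 75
f 84 73 85
f 84 85 75
f 85 73 86
f 85 86 75
f 86 73 87
f 86 87 75
f 87 73 88
f 87 88 75
f 88 73 89
f 88 89 75
f 89 73 74
f 89 74 75



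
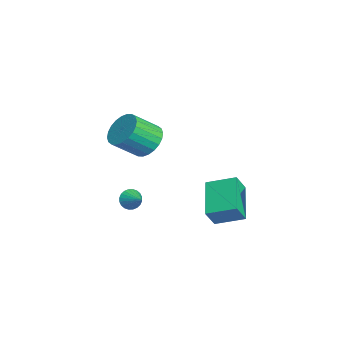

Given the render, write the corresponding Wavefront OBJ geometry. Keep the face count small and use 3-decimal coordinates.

v -2.695 0.787 1.061
v -2.268 0.288 0.307
v -1.878 -0.947 1.345
v -2.305 -0.447 2.099
v -1.966 0.496 0.441
v -1.576 -0.738 1.479
v -1.776 0.749 0.669
v -1.386 -0.486 1.708
v -1.725 1.007 0.957
v -1.335 -0.228 1.996
v -1.822 1.232 1.261
v -1.432 -0.003 2.3
v -2.052 1.389 1.534
v -1.662 0.154 2.573
v -2.38 1.455 1.736
v -1.99 0.22 2.774
v -2.756 1.419 1.834
v -2.365 0.184 2.873
v -3.122 1.287 1.815
v -2.732 0.052 2.853
v -3.424 1.078 1.681
v -3.034 -0.156 2.719
v -3.614 0.826 1.452
v -3.224 -0.409 2.491
v -3.665 0.568 1.164
v -3.275 -0.667 2.203
v -3.568 0.343 0.86
v -3.178 -0.892 1.899
v -3.338 0.186 0.587
v -2.948 -1.049 1.626
v -3.01 0.12 0.386
v -2.62 -1.115 1.424
v -2.635 0.156 0.287
v -2.244 -1.079 1.326
v 1.011 -0.269 -0.699
v 1.306 -0.386 -1.184
v 1.869 0.169 -0.281
v 1.224 -0.18 -1.231
v 1.11 0.012 -1.196
v 0.98 0.162 -1.086
v 0.855 0.246 -0.917
v 0.754 0.251 -0.715
v 0.692 0.178 -0.51
v 0.678 0.036 -0.334
v 0.715 -0.152 -0.213
v 0.797 -0.357 -0.167
v 0.912 -0.549 -0.201
v 1.041 -0.699 -0.311
v 1.166 -0.783 -0.48
v 1.267 -0.788 -0.682
v 1.33 -0.715 -0.887
v 1.343 -0.573 -1.063
v 3.065 3.276 -1.272
v 1.237 3.469 -0.32
v 3.458 4.607 -0.787
v 1.631 4.8 0.165
v 3.489 2.82 -0.365
v 1.662 3.013 0.587
v 3.883 4.151 0.12
v 2.055 4.344 1.072
f 2 1 5
f 2 5 3
f 3 5 6
f 3 6 4
f 5 1 7
f 5 7 6
f 6 7 8
f 6 8 4
f 7 1 9
f 7 9 8
f 8 9 10
f 8 10 4
f 9 1 11
f 9 11 10
f 10 11 12
f 10 12 4
f 11 1 13
f 11 13 12
f 12 13 14
f 12 14 4
f 13 1 15
f 13 15 14
f 14 15 16
f 14 16 4
f 15 1 17
f 15 17 16
f 16 17 18
f 16 18 4
f 17 1 19
f 17 19 18
f 18 19 20
f 18 20 4
f 19 1 21
f 19 21 20
f 20 21 22
f 20 22 4
f 21 1 23
f 21 23 22
f 22 23 24
f 22 24 4
f 23 1 25
f 23 25 24
f 24 25 26
f 24 26 4
f 25 1 27
f 25 27 26
f 26 27 28
f 26 28 4
f 27 1 29
f 27 29 28
f 28 29 30
f 28 30 4
f 29 1 31
f 29 31 30
f 30 31 32
f 30 32 4
f 31 1 33
f 31 33 32
f 32 33 34
f 32 34 4
f 33 1 2
f 33 2 34
f 34 2 3
f 34 3 4
f 36 35 38
f 36 38 37
f 38 35 39
f 38 39 37
f 39 35 40
f 39 40 37
f 40 35 41
f 40 41 37
f 41 35 42
f 41 42 37
f 42 35 43
f 42 43 37
f 43 35 44
f 43 44 37
f 44 35 45
f 44 45 37
f 45 35 46
f 45 46 37
f 46 35 47
f 46 47 37
f 47 35 48
f 47 48 37
f 48 35 49
f 48 49 37
f 49 35 50
f 49 50 37
f 50 35 51
f 50 51 37
f 51 35 52
f 51 52 37
f 52 35 36
f 52 36 37
f 54 56 53
f 57 54 53
f 53 56 55
f 55 57 53
f 54 60 56
f 58 54 57
f 58 60 54
f 56 60 55
f 59 57 55
f 55 60 59
f 59 58 57
f 60 58 59



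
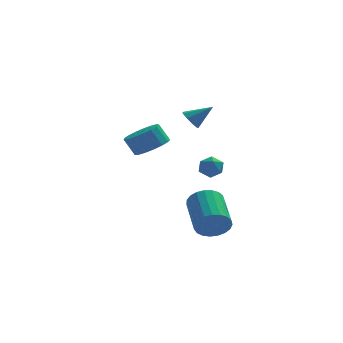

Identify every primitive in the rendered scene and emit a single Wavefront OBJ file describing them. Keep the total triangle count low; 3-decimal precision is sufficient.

v 0.163 -1.444 -3.379
v 0.764 -1.133 -4.004
v 0.557 0.874 -3.205
v -0.043 0.564 -2.581
v 0.43 -1.095 -4.188
v 0.224 0.913 -3.389
v 0.051 -1.116 -4.232
v -0.156 0.891 -3.433
v -0.309 -1.194 -4.128
v -0.516 0.813 -3.33
v -0.587 -1.315 -3.896
v -0.794 0.692 -3.097
v -0.736 -1.459 -3.573
v -0.942 0.548 -2.775
v -0.729 -1.6 -3.218
v -0.935 0.407 -2.419
v -0.568 -1.713 -2.89
v -0.774 0.294 -2.092
v -0.28 -1.781 -2.647
v -0.487 0.227 -1.848
v 0.084 -1.789 -2.53
v -0.122 0.218 -1.732
v 0.462 -1.738 -2.561
v 0.256 0.269 -1.762
v 0.788 -1.637 -2.732
v 0.582 0.371 -1.934
v 1.007 -1.501 -3.016
v 0.8 0.506 -2.218
v 1.079 -1.356 -3.363
v 0.872 0.651 -2.564
v 0.993 -1.226 -3.712
v 0.786 0.781 -2.913
v -2.649 -0.906 1.578
v -1.887 -0.459 1.898
v -2.389 -0.266 2.823
v -3.151 -0.714 2.502
v -2.127 -0.134 1.7
v -2.629 0.059 2.625
v -2.487 0.014 1.474
v -2.989 0.206 2.399
v -2.884 -0.049 1.271
v -3.386 0.144 2.196
v -3.227 -0.309 1.139
v -3.729 -0.116 2.064
v -3.437 -0.705 1.107
v -3.94 -0.512 2.032
v -3.467 -1.147 1.183
v -3.97 -0.954 2.108
v -3.31 -1.535 1.349
v -3.812 -1.342 2.274
v -3.001 -1.778 1.568
v -3.503 -1.585 2.493
v -2.611 -1.822 1.789
v -3.114 -1.629 2.714
v -2.23 -1.656 1.961
v -2.733 -1.463 2.886
v -1.945 -1.318 2.046
v -2.448 -1.125 2.97
v -1.821 -0.886 2.023
v -2.324 -0.693 2.948
v -0.804 0.081 2.926
v -0.526 -0.361 2.591
v 0.264 0.139 3.734
v -0.429 0.022 2.435
v -0.508 0.432 2.51
v -0.725 0.678 2.779
v -0.979 0.644 3.117
v -1.151 0.347 3.365
v -1.16 -0.075 3.409
v -1.003 -0.424 3.226
v -0.753 -0.537 2.903
v -0.22 2.217 -1.256
v 0.328 2.588 -1.496
v 0.432 1.792 -0.424
v 0.98 2.163 -0.664
v 0.435 2.494 -0.365
v 0.032 2.757 -0.88
v 0.728 1.623 -1.04
v 0.325 1.886 -1.555
v 0.915 2.221 -1.363
v 0.733 2.759 -0.946
v 0.027 1.621 -0.974
v -0.155 2.159 -0.557
f 2 1 5
f 2 5 3
f 3 5 6
f 3 6 4
f 5 1 7
f 5 7 6
f 6 7 8
f 6 8 4
f 7 1 9
f 7 9 8
f 8 9 10
f 8 10 4
f 9 1 11
f 9 11 10
f 10 11 12
f 10 12 4
f 11 1 13
f 11 13 12
f 12 13 14
f 12 14 4
f 13 1 15
f 13 15 14
f 14 15 16
f 14 16 4
f 15 1 17
f 15 17 16
f 16 17 18
f 16 18 4
f 17 1 19
f 17 19 18
f 18 19 20
f 18 20 4
f 19 1 21
f 19 21 20
f 20 21 22
f 20 22 4
f 21 1 23
f 21 23 22
f 22 23 24
f 22 24 4
f 23 1 25
f 23 25 24
f 24 25 26
f 24 26 4
f 25 1 27
f 25 27 26
f 26 27 28
f 26 28 4
f 27 1 29
f 27 29 28
f 28 29 30
f 28 30 4
f 29 1 31
f 29 31 30
f 30 31 32
f 30 32 4
f 31 1 2
f 31 2 32
f 32 2 3
f 32 3 4
f 34 33 37
f 34 37 35
f 35 37 38
f 35 38 36
f 37 33 39
f 37 39 38
f 38 39 40
f 38 40 36
f 39 33 41
f 39 41 40
f 40 41 42
f 40 42 36
f 41 33 43
f 41 43 42
f 42 43 44
f 42 44 36
f 43 33 45
f 43 45 44
f 44 45 46
f 44 46 36
f 45 33 47
f 45 47 46
f 46 47 48
f 46 48 36
f 47 33 49
f 47 49 48
f 48 49 50
f 48 50 36
f 49 33 51
f 49 51 50
f 50 51 52
f 50 52 36
f 51 33 53
f 51 53 52
f 52 53 54
f 52 54 36
f 53 33 55
f 53 55 54
f 54 55 56
f 54 56 36
f 55 33 57
f 55 57 56
f 56 57 58
f 56 58 36
f 57 33 59
f 57 59 58
f 58 59 60
f 58 60 36
f 59 33 34
f 59 34 60
f 60 34 35
f 60 35 36
f 62 61 64
f 62 64 63
f 64 61 65
f 64 65 63
f 65 61 66
f 65 66 63
f 66 61 67
f 66 67 63
f 67 61 68
f 67 68 63
f 68 61 69
f 68 69 63
f 69 61 70
f 69 70 63
f 70 61 71
f 70 71 63
f 71 61 62
f 71 62 63
f 72 83 77
f 72 77 73
f 72 73 79
f 72 79 82
f 72 82 83
f 73 77 81
f 77 83 76
f 83 82 74
f 82 79 78
f 79 73 80
f 75 81 76
f 75 76 74
f 75 74 78
f 75 78 80
f 75 80 81
f 76 81 77
f 74 76 83
f 78 74 82
f 80 78 79
f 81 80 73



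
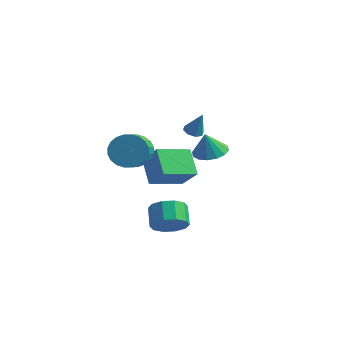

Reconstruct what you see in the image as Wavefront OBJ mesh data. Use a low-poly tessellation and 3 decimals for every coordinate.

v -1.002 3.23 2.457
v -0.591 2.835 2.304
v -0.438 3.29 3.823
v -0.458 3.26 2.231
v -0.643 3.667 2.289
v -1.039 3.819 2.446
v -1.413 3.625 2.609
v -1.546 3.2 2.683
v -1.361 2.793 2.624
v -0.965 2.641 2.467
v 2.57 -4.021 -0.176
v 3.4 -3.791 0.313
v 2.739 -3.01 1.066
v 1.91 -3.239 0.576
v 3.338 -3.397 -0.151
v 2.678 -2.615 0.602
v 2.983 -3.241 -0.624
v 2.323 -2.459 0.128
v 2.471 -3.383 -0.926
v 1.811 -2.601 -0.174
v 1.996 -3.768 -0.942
v 1.336 -2.987 -0.19
v 1.741 -4.25 -0.666
v 1.08 -3.469 0.087
v 1.802 -4.645 -0.202
v 1.142 -3.863 0.551
v 2.157 -4.801 0.272
v 1.497 -4.019 1.024
v 2.669 -4.659 0.574
v 2.009 -3.877 1.326
v 3.144 -4.273 0.59
v 2.484 -3.492 1.342
v -2.157 0.17 1.282
v -1.072 -0.035 2.44
v -1.267 1.955 0.764
v -0.182 1.749 1.922
v -1.098 -0.689 0.138
v -0.013 -0.895 1.296
v -0.208 1.095 -0.38
v 0.877 0.89 0.778
v 0.92 2.016 2.011
v 1.497 2.785 2.247
v 0.78 1.704 3.369
v 1.02 2.973 2.241
v 0.517 2.905 2.173
v 0.122 2.598 2.062
v -0.06 2.136 1.937
v 0.022 1.641 1.832
v 0.344 1.246 1.775
v 0.821 1.058 1.781
v 1.324 1.126 1.849
v 1.719 1.433 1.96
v 1.9 1.896 2.085
v 1.819 2.391 2.19
v -1.451 -1.518 2.849
v -0.975 -1.806 1.935
v -0.354 -3.131 2.677
v -0.829 -2.842 3.591
v -0.679 -1.569 2.11
v -0.058 -2.894 2.851
v -0.5 -1.325 2.398
v 0.121 -2.649 3.139
v -0.466 -1.11 2.754
v 0.155 -2.434 3.495
v -0.582 -0.957 3.124
v 0.039 -2.281 3.866
v -0.83 -0.889 3.453
v -0.209 -2.213 4.194
v -1.173 -0.917 3.69
v -0.552 -2.241 4.431
v -1.558 -1.037 3.799
v -0.937 -2.361 4.54
v -1.926 -1.229 3.763
v -1.305 -2.554 4.505
v -2.222 -1.466 3.589
v -1.601 -2.791 4.33
v -2.401 -1.711 3.301
v -1.78 -3.035 4.042
v -2.435 -1.926 2.945
v -1.814 -3.25 3.686
v -2.319 -2.079 2.574
v -1.698 -3.403 3.316
v -2.071 -2.147 2.246
v -1.45 -3.471 2.987
v -1.728 -2.119 2.009
v -1.107 -3.443 2.75
v -1.343 -1.999 1.9
v -0.722 -3.323 2.641
f 2 1 4
f 2 4 3
f 4 1 5
f 4 5 3
f 5 1 6
f 5 6 3
f 6 1 7
f 6 7 3
f 7 1 8
f 7 8 3
f 8 1 9
f 8 9 3
f 9 1 10
f 9 10 3
f 10 1 2
f 10 2 3
f 12 11 15
f 12 15 13
f 13 15 16
f 13 16 14
f 15 11 17
f 15 17 16
f 16 17 18
f 16 18 14
f 17 11 19
f 17 19 18
f 18 19 20
f 18 20 14
f 19 11 21
f 19 21 20
f 20 21 22
f 20 22 14
f 21 11 23
f 21 23 22
f 22 23 24
f 22 24 14
f 23 11 25
f 23 25 24
f 24 25 26
f 24 26 14
f 25 11 27
f 25 27 26
f 26 27 28
f 26 28 14
f 27 11 29
f 27 29 28
f 28 29 30
f 28 30 14
f 29 11 31
f 29 31 30
f 30 31 32
f 30 32 14
f 31 11 12
f 31 12 32
f 32 12 13
f 32 13 14
f 34 36 33
f 37 34 33
f 33 36 35
f 35 37 33
f 34 40 36
f 38 34 37
f 38 40 34
f 36 40 35
f 39 37 35
f 35 40 39
f 39 38 37
f 40 38 39
f 42 41 44
f 42 44 43
f 44 41 45
f 44 45 43
f 45 41 46
f 45 46 43
f 46 41 47
f 46 47 43
f 47 41 48
f 47 48 43
f 48 41 49
f 48 49 43
f 49 41 50
f 49 50 43
f 50 41 51
f 50 51 43
f 51 41 52
f 51 52 43
f 52 41 53
f 52 53 43
f 53 41 54
f 53 54 43
f 54 41 42
f 54 42 43
f 56 55 59
f 56 59 57
f 57 59 60
f 57 60 58
f 59 55 61
f 59 61 60
f 60 61 62
f 60 62 58
f 61 55 63
f 61 63 62
f 62 63 64
f 62 64 58
f 63 55 65
f 63 65 64
f 64 65 66
f 64 66 58
f 65 55 67
f 65 67 66
f 66 67 68
f 66 68 58
f 67 55 69
f 67 69 68
f 68 69 70
f 68 70 58
f 69 55 71
f 69 71 70
f 70 71 72
f 70 72 58
f 71 55 73
f 71 73 72
f 72 73 74
f 72 74 58
f 73 55 75
f 73 75 74
f 74 75 76
f 74 76 58
f 75 55 77
f 75 77 76
f 76 77 78
f 76 78 58
f 77 55 79
f 77 79 78
f 78 79 80
f 78 80 58
f 79 55 81
f 79 81 80
f 80 81 82
f 80 82 58
f 81 55 83
f 81 83 82
f 82 83 84
f 82 84 58
f 83 55 85
f 83 85 84
f 84 85 86
f 84 86 58
f 85 55 87
f 85 87 86
f 86 87 88
f 86 88 58
f 87 55 56
f 87 56 88
f 88 56 57
f 88 57 58



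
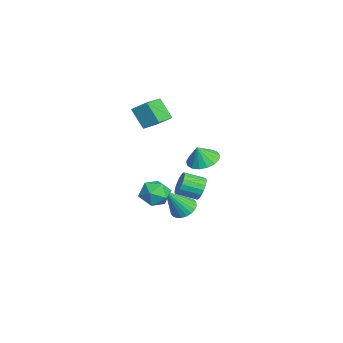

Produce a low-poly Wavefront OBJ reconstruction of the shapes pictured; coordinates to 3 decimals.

v -3.131 1.001 -1.688
v -2.522 1.712 -2.168
v -2.178 -0.252 -2.332
v -1.569 0.459 -2.812
v -1.552 0.374 -1.764
v -2.141 1.148 -1.366
v -2.559 0.312 -3.134
v -3.148 1.086 -2.736
v -2.169 1.286 -3.061
v -1.546 1.324 -2.215
v -3.154 0.136 -2.285
v -2.531 0.174 -1.439
v -4.045 -0.45 3.874
v -3.576 0.399 4.614
v -5.194 0.436 3.584
v -4.725 1.286 4.323
v -3.255 0.174 2.657
v -2.786 1.024 3.396
v -4.404 1.061 2.366
v -3.935 1.91 3.106
v -3.892 2.577 -4.54
v -3.295 2.122 -5
v -3.368 1.443 -2.74
v -3.106 2.386 -4.888
v -3.037 2.68 -4.723
v -3.098 2.957 -4.531
v -3.28 3.177 -4.34
v -3.555 3.305 -4.179
v -3.881 3.323 -4.073
v -4.209 3.226 -4.038
v -4.489 3.031 -4.08
v -4.677 2.767 -4.191
v -4.746 2.474 -4.356
v -4.685 2.196 -4.549
v -4.503 1.976 -4.74
v -4.228 1.848 -4.901
v -3.902 1.831 -5.006
v -3.574 1.927 -5.041
v -1.834 3.461 0.716
v -1.202 2.759 0.356
v -1.626 3.079 1.824
v -0.917 3.142 0.435
v -0.843 3.598 0.578
v -0.995 4.022 0.752
v -1.339 4.318 0.918
v -1.797 4.417 1.038
v -2.263 4.298 1.084
v -2.631 3.986 1.046
v -2.816 3.554 0.932
v -2.776 3.101 0.769
v -2.52 2.73 0.593
v -2.107 2.527 0.446
v -1.632 2.537 0.36
v -0.652 3.234 -1.035
v -0.185 2.96 -1.637
v -0.301 1.732 -1.168
v -0.768 2.006 -0.565
v 0.054 3.036 -1.379
v -0.062 1.808 -0.91
v 0.153 3.152 -1.052
v 0.038 1.923 -0.583
v 0.093 3.283 -0.722
v -0.022 2.055 -0.253
v -0.114 3.405 -0.454
v -0.23 2.177 0.016
v -0.429 3.493 -0.3
v -0.544 2.265 0.169
v -0.787 3.53 -0.293
v -0.903 2.302 0.176
v -1.119 3.508 -0.432
v -1.235 2.28 0.037
v -1.358 3.432 -0.69
v -1.474 2.204 -0.221
v -1.458 3.317 -1.017
v -1.573 2.088 -0.548
v -1.398 3.185 -1.347
v -1.513 1.957 -0.878
v -1.19 3.063 -1.616
v -1.306 1.835 -1.146
v -0.876 2.975 -1.769
v -0.991 1.747 -1.3
v -0.517 2.938 -1.776
v -0.633 1.71 -1.307
f 1 12 6
f 1 6 2
f 1 2 8
f 1 8 11
f 1 11 12
f 2 6 10
f 6 12 5
f 12 11 3
f 11 8 7
f 8 2 9
f 4 10 5
f 4 5 3
f 4 3 7
f 4 7 9
f 4 9 10
f 5 10 6
f 3 5 12
f 7 3 11
f 9 7 8
f 10 9 2
f 14 16 13
f 17 14 13
f 13 16 15
f 15 17 13
f 14 20 16
f 18 14 17
f 18 20 14
f 16 20 15
f 19 17 15
f 15 20 19
f 19 18 17
f 20 18 19
f 22 21 24
f 22 24 23
f 24 21 25
f 24 25 23
f 25 21 26
f 25 26 23
f 26 21 27
f 26 27 23
f 27 21 28
f 27 28 23
f 28 21 29
f 28 29 23
f 29 21 30
f 29 30 23
f 30 21 31
f 30 31 23
f 31 21 32
f 31 32 23
f 32 21 33
f 32 33 23
f 33 21 34
f 33 34 23
f 34 21 35
f 34 35 23
f 35 21 36
f 35 36 23
f 36 21 37
f 36 37 23
f 37 21 38
f 37 38 23
f 38 21 22
f 38 22 23
f 40 39 42
f 40 42 41
f 42 39 43
f 42 43 41
f 43 39 44
f 43 44 41
f 44 39 45
f 44 45 41
f 45 39 46
f 45 46 41
f 46 39 47
f 46 47 41
f 47 39 48
f 47 48 41
f 48 39 49
f 48 49 41
f 49 39 50
f 49 50 41
f 50 39 51
f 50 51 41
f 51 39 52
f 51 52 41
f 52 39 53
f 52 53 41
f 53 39 40
f 53 40 41
f 55 54 58
f 55 58 56
f 56 58 59
f 56 59 57
f 58 54 60
f 58 60 59
f 59 60 61
f 59 61 57
f 60 54 62
f 60 62 61
f 61 62 63
f 61 63 57
f 62 54 64
f 62 64 63
f 63 64 65
f 63 65 57
f 64 54 66
f 64 66 65
f 65 66 67
f 65 67 57
f 66 54 68
f 66 68 67
f 67 68 69
f 67 69 57
f 68 54 70
f 68 70 69
f 69 70 71
f 69 71 57
f 70 54 72
f 70 72 71
f 71 72 73
f 71 73 57
f 72 54 74
f 72 74 73
f 73 74 75
f 73 75 57
f 74 54 76
f 74 76 75
f 75 76 77
f 75 77 57
f 76 54 78
f 76 78 77
f 77 78 79
f 77 79 57
f 78 54 80
f 78 80 79
f 79 80 81
f 79 81 57
f 80 54 82
f 80 82 81
f 81 82 83
f 81 83 57
f 82 54 55
f 82 55 83
f 83 55 56
f 83 56 57



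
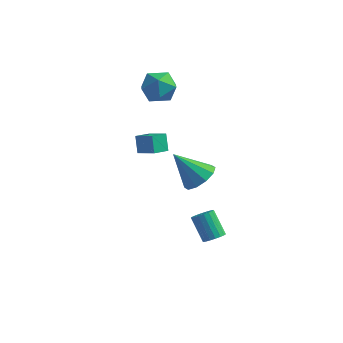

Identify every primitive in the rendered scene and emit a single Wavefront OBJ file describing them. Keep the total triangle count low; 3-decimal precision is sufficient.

v -3.278 4.027 2.59
v -2.425 4.402 3.328
v -3.655 2.558 3.772
v -2.802 2.933 4.51
v -3.799 3.567 4.383
v -3.566 4.475 3.653
v -2.514 2.485 3.447
v -2.281 3.393 2.717
v -1.953 3.449 3.858
v -2.747 4.117 4.436
v -3.333 2.843 2.664
v -4.127 3.511 3.242
v 2.66 -3.588 2.676
v 3.295 -3.071 3.317
v 1.3 -3.912 4.284
v 2.887 -2.648 3.057
v 2.392 -2.584 2.652
v 2 -2.903 2.256
v 1.859 -3.484 2.02
v 2.024 -4.105 2.035
v 2.432 -4.529 2.295
v 2.927 -4.593 2.7
v 3.319 -4.274 3.096
v 3.46 -3.692 3.332
v 2.547 -1.378 -3.944
v 2.825 -1.84 -3.546
v 1.871 -1.304 -2.258
v 1.593 -0.842 -2.656
v 3.005 -1.605 -3.511
v 2.051 -1.069 -2.223
v 3.094 -1.324 -3.561
v 2.14 -0.789 -2.273
v 3.075 -1.055 -3.687
v 2.121 -0.519 -2.399
v 2.951 -0.85 -3.864
v 1.997 -0.314 -2.576
v 2.748 -0.749 -4.057
v 1.793 -0.213 -2.769
v 2.504 -0.772 -4.228
v 1.55 -0.237 -2.94
v 2.269 -0.916 -4.342
v 1.315 -0.38 -3.054
v 2.089 -1.151 -4.377
v 1.135 -0.615 -3.089
v 2 -1.431 -4.327
v 1.046 -0.896 -3.039
v 2.019 -1.701 -4.201
v 1.065 -1.165 -2.913
v 2.143 -1.906 -4.024
v 1.189 -1.37 -2.736
v 2.347 -2.007 -3.831
v 1.392 -1.471 -2.543
v 2.59 -1.983 -3.66
v 1.636 -1.448 -2.372
v -2.109 -1.137 1.386
v -2.456 -0.673 2.355
v -1.735 -0.197 1.07
v -2.082 0.267 2.04
v -0.978 -1.407 1.92
v -1.325 -0.943 2.89
v -0.604 -0.467 1.605
v -0.951 -0.003 2.574
f 1 12 6
f 1 6 2
f 1 2 8
f 1 8 11
f 1 11 12
f 2 6 10
f 6 12 5
f 12 11 3
f 11 8 7
f 8 2 9
f 4 10 5
f 4 5 3
f 4 3 7
f 4 7 9
f 4 9 10
f 5 10 6
f 3 5 12
f 7 3 11
f 9 7 8
f 10 9 2
f 14 13 16
f 14 16 15
f 16 13 17
f 16 17 15
f 17 13 18
f 17 18 15
f 18 13 19
f 18 19 15
f 19 13 20
f 19 20 15
f 20 13 21
f 20 21 15
f 21 13 22
f 21 22 15
f 22 13 23
f 22 23 15
f 23 13 24
f 23 24 15
f 24 13 14
f 24 14 15
f 26 25 29
f 26 29 27
f 27 29 30
f 27 30 28
f 29 25 31
f 29 31 30
f 30 31 32
f 30 32 28
f 31 25 33
f 31 33 32
f 32 33 34
f 32 34 28
f 33 25 35
f 33 35 34
f 34 35 36
f 34 36 28
f 35 25 37
f 35 37 36
f 36 37 38
f 36 38 28
f 37 25 39
f 37 39 38
f 38 39 40
f 38 40 28
f 39 25 41
f 39 41 40
f 40 41 42
f 40 42 28
f 41 25 43
f 41 43 42
f 42 43 44
f 42 44 28
f 43 25 45
f 43 45 44
f 44 45 46
f 44 46 28
f 45 25 47
f 45 47 46
f 46 47 48
f 46 48 28
f 47 25 49
f 47 49 48
f 48 49 50
f 48 50 28
f 49 25 51
f 49 51 50
f 50 51 52
f 50 52 28
f 51 25 53
f 51 53 52
f 52 53 54
f 52 54 28
f 53 25 26
f 53 26 54
f 54 26 27
f 54 27 28
f 56 58 55
f 59 56 55
f 55 58 57
f 57 59 55
f 56 62 58
f 60 56 59
f 60 62 56
f 58 62 57
f 61 59 57
f 57 62 61
f 61 60 59
f 62 60 61



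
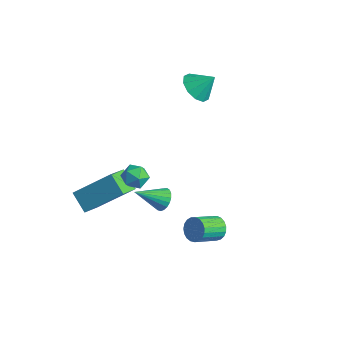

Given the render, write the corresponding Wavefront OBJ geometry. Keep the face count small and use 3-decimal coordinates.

v -1.491 -1.136 -3.323
v -1.055 -1.054 -2.904
v -2.129 -2.264 -2.437
v -1.234 -0.892 -2.826
v -1.457 -0.772 -2.834
v -1.686 -0.715 -2.927
v -1.882 -0.731 -3.088
v -2.009 -0.816 -3.29
v -2.047 -0.958 -3.497
v -1.989 -1.129 -3.674
v -1.845 -1.303 -3.791
v -1.639 -1.447 -3.826
v -1.408 -1.537 -3.774
v -1.191 -1.558 -3.645
v -1.026 -1.506 -3.459
v -0.941 -1.39 -3.25
v -0.951 -1.23 -3.054
v -2.873 -4.501 -2.935
v -3.792 -4.397 -2.285
v -3.236 -3.479 -3.613
v -4.155 -3.374 -2.964
v -1.765 -3.206 -1.576
v -2.684 -3.101 -0.927
v -2.128 -2.183 -2.255
v -3.047 -2.079 -1.605
v -1.392 -2.352 -0.989
v -1.003 -2.875 -0.782
v -2.077 -2.525 -0.138
v -1.688 -3.048 0.069
v -1.453 -2.408 0.114
v -1.029 -2.301 -0.412
v -2.051 -3.099 -0.508
v -1.627 -2.992 -1.034
v -1.41 -3.336 -0.485
v -1.041 -2.909 -0.1
v -2.039 -2.491 -0.82
v -1.67 -2.064 -0.435
v 1.627 -0.861 -3.094
v 1.99 -1.145 -3.509
v 1.876 -2.324 -2.8
v 1.513 -2.039 -2.386
v 2.162 -1.058 -3.337
v 2.048 -2.237 -2.629
v 2.242 -0.938 -3.124
v 2.127 -2.116 -2.415
v 2.215 -0.804 -2.905
v 2.101 -1.982 -2.196
v 2.086 -0.68 -2.719
v 1.972 -1.858 -2.011
v 1.878 -0.587 -2.598
v 1.764 -1.765 -1.89
v 1.627 -0.541 -2.563
v 1.513 -1.72 -1.854
v 1.376 -0.551 -2.62
v 1.262 -1.73 -1.911
v 1.168 -0.614 -2.758
v 1.054 -1.793 -2.05
v 1.039 -0.72 -2.955
v 0.925 -1.899 -2.247
v 1.013 -0.85 -3.176
v 0.898 -2.029 -2.468
v 1.092 -0.982 -3.383
v 0.978 -2.161 -2.674
v 1.264 -1.093 -3.54
v 1.15 -2.272 -2.831
v 1.499 -1.164 -3.62
v 1.385 -2.343 -2.911
v 1.755 -1.182 -3.609
v 1.641 -2.361 -2.9
v -2.871 2.08 1.761
v -2.279 1.483 1.764
v -2.289 2.66 2.579
v -2.144 1.841 1.414
v -2.286 2.291 1.196
v -2.651 2.659 1.194
v -3.1 2.807 1.408
v -3.462 2.676 1.757
v -3.598 2.318 2.108
v -3.456 1.869 2.325
v -3.09 1.5 2.327
v -2.641 1.353 2.113
f 2 1 4
f 2 4 3
f 4 1 5
f 4 5 3
f 5 1 6
f 5 6 3
f 6 1 7
f 6 7 3
f 7 1 8
f 7 8 3
f 8 1 9
f 8 9 3
f 9 1 10
f 9 10 3
f 10 1 11
f 10 11 3
f 11 1 12
f 11 12 3
f 12 1 13
f 12 13 3
f 13 1 14
f 13 14 3
f 14 1 15
f 14 15 3
f 15 1 16
f 15 16 3
f 16 1 17
f 16 17 3
f 17 1 2
f 17 2 3
f 19 21 18
f 22 19 18
f 18 21 20
f 20 22 18
f 19 25 21
f 23 19 22
f 23 25 19
f 21 25 20
f 24 22 20
f 20 25 24
f 24 23 22
f 25 23 24
f 26 37 31
f 26 31 27
f 26 27 33
f 26 33 36
f 26 36 37
f 27 31 35
f 31 37 30
f 37 36 28
f 36 33 32
f 33 27 34
f 29 35 30
f 29 30 28
f 29 28 32
f 29 32 34
f 29 34 35
f 30 35 31
f 28 30 37
f 32 28 36
f 34 32 33
f 35 34 27
f 39 38 42
f 39 42 40
f 40 42 43
f 40 43 41
f 42 38 44
f 42 44 43
f 43 44 45
f 43 45 41
f 44 38 46
f 44 46 45
f 45 46 47
f 45 47 41
f 46 38 48
f 46 48 47
f 47 48 49
f 47 49 41
f 48 38 50
f 48 50 49
f 49 50 51
f 49 51 41
f 50 38 52
f 50 52 51
f 51 52 53
f 51 53 41
f 52 38 54
f 52 54 53
f 53 54 55
f 53 55 41
f 54 38 56
f 54 56 55
f 55 56 57
f 55 57 41
f 56 38 58
f 56 58 57
f 57 58 59
f 57 59 41
f 58 38 60
f 58 60 59
f 59 60 61
f 59 61 41
f 60 38 62
f 60 62 61
f 61 62 63
f 61 63 41
f 62 38 64
f 62 64 63
f 63 64 65
f 63 65 41
f 64 38 66
f 64 66 65
f 65 66 67
f 65 67 41
f 66 38 68
f 66 68 67
f 67 68 69
f 67 69 41
f 68 38 39
f 68 39 69
f 69 39 40
f 69 40 41
f 71 70 73
f 71 73 72
f 73 70 74
f 73 74 72
f 74 70 75
f 74 75 72
f 75 70 76
f 75 76 72
f 76 70 77
f 76 77 72
f 77 70 78
f 77 78 72
f 78 70 79
f 78 79 72
f 79 70 80
f 79 80 72
f 80 70 81
f 80 81 72
f 81 70 71
f 81 71 72



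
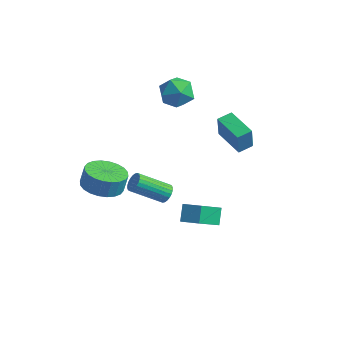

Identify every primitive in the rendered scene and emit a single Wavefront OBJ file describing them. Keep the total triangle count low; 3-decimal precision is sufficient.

v -3.698 -3.742 0.167
v -2.72 -3.293 -0.058
v -2.624 -3.008 0.928
v -3.602 -3.458 1.153
v -2.982 -2.961 -0.128
v -2.887 -2.676 0.857
v -3.354 -2.748 -0.153
v -3.259 -2.463 0.832
v -3.778 -2.686 -0.13
v -3.683 -2.402 0.855
v -4.19 -2.786 -0.061
v -4.095 -2.501 0.924
v -4.527 -3.031 0.042
v -4.432 -2.746 1.027
v -4.738 -3.384 0.165
v -4.642 -3.099 1.15
v -4.79 -3.792 0.288
v -4.694 -3.507 1.273
v -4.676 -4.192 0.392
v -4.58 -3.907 1.378
v -4.413 -4.524 0.463
v -4.318 -4.239 1.448
v -4.041 -4.737 0.488
v -3.946 -4.452 1.473
v -3.617 -4.798 0.465
v -3.522 -4.514 1.45
v -3.205 -4.699 0.396
v -3.11 -4.414 1.381
v -2.868 -4.454 0.293
v -2.773 -4.169 1.278
v -2.658 -4.101 0.17
v -2.562 -3.816 1.155
v -2.606 -3.693 0.047
v -2.51 -3.408 1.032
v 1.005 -2.111 -1.575
v 0.849 -3.661 -0.242
v 0.718 -1.477 -0.871
v 0.562 -3.026 0.462
v 1.978 -1.974 -1.302
v 1.822 -3.523 0.031
v 1.691 -1.339 -0.598
v 1.535 -2.889 0.735
v -2.938 2.88 3.878
v -2.448 2.497 3.044
v -4.392 2.243 3.316
v -3.902 1.86 2.482
v -3.717 1.458 3.424
v -2.818 1.852 3.771
v -4.022 2.888 2.589
v -3.123 3.282 2.936
v -3.117 2.502 2.247
v -2.929 1.618 2.763
v -3.911 3.122 3.597
v -3.723 2.238 4.113
v -2.379 -0.098 -2.654
v -2.128 0.096 -2.181
v -3.409 -0.948 -1.073
v -3.661 -1.142 -1.546
v -2.283 0.251 -2.214
v -3.565 -0.792 -1.106
v -2.453 0.354 -2.314
v -3.735 -0.69 -1.206
v -2.612 0.387 -2.466
v -3.894 -0.657 -1.358
v -2.735 0.347 -2.647
v -4.017 -0.697 -1.539
v -2.805 0.239 -2.829
v -4.086 -0.805 -1.721
v -2.809 0.079 -2.984
v -4.091 -0.964 -1.876
v -2.748 -0.107 -3.089
v -4.029 -1.151 -1.981
v -2.631 -0.292 -3.127
v -3.912 -1.336 -2.019
v -2.475 -0.448 -3.094
v -3.757 -1.491 -1.986
v -2.305 -0.55 -2.994
v -3.587 -1.594 -1.886
v -2.146 -0.583 -2.842
v -3.428 -1.627 -1.734
v -2.023 -0.543 -2.661
v -3.305 -1.587 -1.553
v -1.954 -0.435 -2.479
v -3.235 -1.479 -1.371
v -1.949 -0.276 -2.324
v -3.231 -1.319 -1.216
v -2.011 -0.089 -2.219
v -3.292 -1.133 -1.111
v -1.079 2.668 0.794
v -1.025 2.445 2.165
v -0.741 3.451 0.908
v -0.688 3.228 2.279
v 0.548 1.992 0.621
v 0.601 1.769 1.992
v 0.885 2.775 0.735
v 0.939 2.552 2.106
f 2 1 5
f 2 5 3
f 3 5 6
f 3 6 4
f 5 1 7
f 5 7 6
f 6 7 8
f 6 8 4
f 7 1 9
f 7 9 8
f 8 9 10
f 8 10 4
f 9 1 11
f 9 11 10
f 10 11 12
f 10 12 4
f 11 1 13
f 11 13 12
f 12 13 14
f 12 14 4
f 13 1 15
f 13 15 14
f 14 15 16
f 14 16 4
f 15 1 17
f 15 17 16
f 16 17 18
f 16 18 4
f 17 1 19
f 17 19 18
f 18 19 20
f 18 20 4
f 19 1 21
f 19 21 20
f 20 21 22
f 20 22 4
f 21 1 23
f 21 23 22
f 22 23 24
f 22 24 4
f 23 1 25
f 23 25 24
f 24 25 26
f 24 26 4
f 25 1 27
f 25 27 26
f 26 27 28
f 26 28 4
f 27 1 29
f 27 29 28
f 28 29 30
f 28 30 4
f 29 1 31
f 29 31 30
f 30 31 32
f 30 32 4
f 31 1 33
f 31 33 32
f 32 33 34
f 32 34 4
f 33 1 2
f 33 2 34
f 34 2 3
f 34 3 4
f 36 38 35
f 39 36 35
f 35 38 37
f 37 39 35
f 36 42 38
f 40 36 39
f 40 42 36
f 38 42 37
f 41 39 37
f 37 42 41
f 41 40 39
f 42 40 41
f 43 54 48
f 43 48 44
f 43 44 50
f 43 50 53
f 43 53 54
f 44 48 52
f 48 54 47
f 54 53 45
f 53 50 49
f 50 44 51
f 46 52 47
f 46 47 45
f 46 45 49
f 46 49 51
f 46 51 52
f 47 52 48
f 45 47 54
f 49 45 53
f 51 49 50
f 52 51 44
f 56 55 59
f 56 59 57
f 57 59 60
f 57 60 58
f 59 55 61
f 59 61 60
f 60 61 62
f 60 62 58
f 61 55 63
f 61 63 62
f 62 63 64
f 62 64 58
f 63 55 65
f 63 65 64
f 64 65 66
f 64 66 58
f 65 55 67
f 65 67 66
f 66 67 68
f 66 68 58
f 67 55 69
f 67 69 68
f 68 69 70
f 68 70 58
f 69 55 71
f 69 71 70
f 70 71 72
f 70 72 58
f 71 55 73
f 71 73 72
f 72 73 74
f 72 74 58
f 73 55 75
f 73 75 74
f 74 75 76
f 74 76 58
f 75 55 77
f 75 77 76
f 76 77 78
f 76 78 58
f 77 55 79
f 77 79 78
f 78 79 80
f 78 80 58
f 79 55 81
f 79 81 80
f 80 81 82
f 80 82 58
f 81 55 83
f 81 83 82
f 82 83 84
f 82 84 58
f 83 55 85
f 83 85 84
f 84 85 86
f 84 86 58
f 85 55 87
f 85 87 86
f 86 87 88
f 86 88 58
f 87 55 56
f 87 56 88
f 88 56 57
f 88 57 58
f 90 92 89
f 93 90 89
f 89 92 91
f 91 93 89
f 90 96 92
f 94 90 93
f 94 96 90
f 92 96 91
f 95 93 91
f 91 96 95
f 95 94 93
f 96 94 95



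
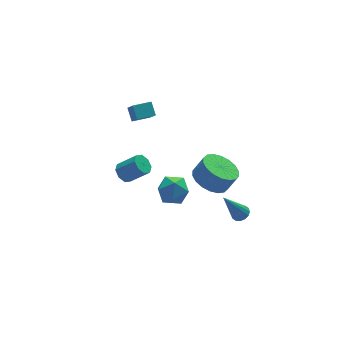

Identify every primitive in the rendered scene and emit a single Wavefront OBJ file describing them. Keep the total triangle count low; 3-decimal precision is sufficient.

v -0.379 -1.382 3.198
v -0.338 -0.742 3.741
v -0.438 -0.806 2.523
v -0.398 -0.165 3.065
v 0.638 -1.375 3.115
v 0.678 -0.734 3.657
v 0.578 -0.798 2.439
v 0.619 -0.158 2.982
v 0.802 -2.164 -1.459
v 1.325 -2.005 -2.244
v 0.595 -3.635 -1.896
v 1.118 -3.476 -2.681
v 1.536 -3.479 -1.819
v 1.664 -2.57 -1.55
v 0.256 -3.07 -2.59
v 0.384 -2.161 -2.321
v 0.988 -2.565 -2.943
v 1.779 -2.817 -2.467
v 0.141 -2.823 -1.673
v 0.932 -3.075 -1.197
v -1.79 -2.921 0.694
v -1.35 -2.933 0.272
v -0.509 -3.45 1.164
v -0.95 -3.439 1.586
v -1.357 -2.532 0.512
v -0.517 -3.05 1.403
v -1.618 -2.359 0.859
v -0.778 -2.877 1.75
v -1.98 -2.516 1.109
v -1.139 -3.034 2
v -2.231 -2.91 1.116
v -1.39 -3.427 2.008
v -2.223 -3.31 0.877
v -1.383 -3.828 1.768
v -1.962 -3.483 0.53
v -1.122 -4.001 1.421
v -1.601 -3.326 0.28
v -0.76 -3.844 1.171
v 4.337 -3.871 -4.584
v 4.737 -3.601 -4.365
v 3.323 -3.849 -2.756
v 4.566 -3.409 -4.462
v 4.334 -3.341 -4.592
v 4.103 -3.415 -4.719
v 3.934 -3.611 -4.81
v 3.873 -3.877 -4.841
v 3.937 -4.141 -4.802
v 4.107 -4.333 -4.706
v 4.339 -4.401 -4.576
v 4.571 -4.327 -4.449
v 4.739 -4.131 -4.357
v 4.8 -3.865 -4.327
v 2.696 -3.57 -1.206
v 3.613 -3.338 -1.684
v 4.161 -3.459 -0.692
v 3.244 -3.69 -0.214
v 3.457 -2.915 -1.547
v 4.005 -3.036 -0.554
v 3.15 -2.621 -1.342
v 3.698 -2.742 -0.349
v 2.753 -2.516 -1.11
v 3.301 -2.636 -0.117
v 2.345 -2.619 -0.897
v 2.893 -2.739 0.096
v 2.006 -2.91 -0.745
v 2.554 -3.031 0.247
v 1.804 -3.332 -0.685
v 2.352 -3.453 0.307
v 1.779 -3.801 -0.728
v 2.327 -3.922 0.264
v 1.935 -4.224 -0.866
v 2.483 -4.345 0.127
v 2.242 -4.518 -1.071
v 2.79 -4.639 -0.078
v 2.639 -4.624 -1.303
v 3.187 -4.744 -0.31
v 3.047 -4.521 -1.516
v 3.595 -4.641 -0.523
v 3.386 -4.229 -1.667
v 3.934 -4.35 -0.675
v 3.588 -3.807 -1.727
v 4.136 -3.928 -0.735
f 2 4 1
f 5 2 1
f 1 4 3
f 3 5 1
f 2 8 4
f 6 2 5
f 6 8 2
f 4 8 3
f 7 5 3
f 3 8 7
f 7 6 5
f 8 6 7
f 9 20 14
f 9 14 10
f 9 10 16
f 9 16 19
f 9 19 20
f 10 14 18
f 14 20 13
f 20 19 11
f 19 16 15
f 16 10 17
f 12 18 13
f 12 13 11
f 12 11 15
f 12 15 17
f 12 17 18
f 13 18 14
f 11 13 20
f 15 11 19
f 17 15 16
f 18 17 10
f 22 21 25
f 22 25 23
f 23 25 26
f 23 26 24
f 25 21 27
f 25 27 26
f 26 27 28
f 26 28 24
f 27 21 29
f 27 29 28
f 28 29 30
f 28 30 24
f 29 21 31
f 29 31 30
f 30 31 32
f 30 32 24
f 31 21 33
f 31 33 32
f 32 33 34
f 32 34 24
f 33 21 35
f 33 35 34
f 34 35 36
f 34 36 24
f 35 21 37
f 35 37 36
f 36 37 38
f 36 38 24
f 37 21 22
f 37 22 38
f 38 22 23
f 38 23 24
f 40 39 42
f 40 42 41
f 42 39 43
f 42 43 41
f 43 39 44
f 43 44 41
f 44 39 45
f 44 45 41
f 45 39 46
f 45 46 41
f 46 39 47
f 46 47 41
f 47 39 48
f 47 48 41
f 48 39 49
f 48 49 41
f 49 39 50
f 49 50 41
f 50 39 51
f 50 51 41
f 51 39 52
f 51 52 41
f 52 39 40
f 52 40 41
f 54 53 57
f 54 57 55
f 55 57 58
f 55 58 56
f 57 53 59
f 57 59 58
f 58 59 60
f 58 60 56
f 59 53 61
f 59 61 60
f 60 61 62
f 60 62 56
f 61 53 63
f 61 63 62
f 62 63 64
f 62 64 56
f 63 53 65
f 63 65 64
f 64 65 66
f 64 66 56
f 65 53 67
f 65 67 66
f 66 67 68
f 66 68 56
f 67 53 69
f 67 69 68
f 68 69 70
f 68 70 56
f 69 53 71
f 69 71 70
f 70 71 72
f 70 72 56
f 71 53 73
f 71 73 72
f 72 73 74
f 72 74 56
f 73 53 75
f 73 75 74
f 74 75 76
f 74 76 56
f 75 53 77
f 75 77 76
f 76 77 78
f 76 78 56
f 77 53 79
f 77 79 78
f 78 79 80
f 78 80 56
f 79 53 81
f 79 81 80
f 80 81 82
f 80 82 56
f 81 53 54
f 81 54 82
f 82 54 55
f 82 55 56

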